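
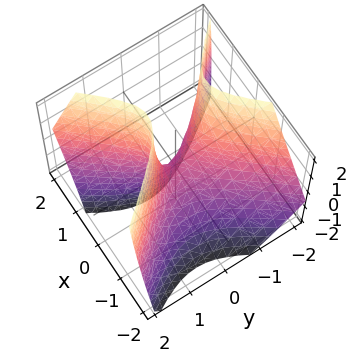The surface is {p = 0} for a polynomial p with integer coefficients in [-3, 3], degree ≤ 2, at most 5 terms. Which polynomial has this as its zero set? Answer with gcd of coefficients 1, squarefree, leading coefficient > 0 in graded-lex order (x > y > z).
3*x^2 - 2*x*z - 2*y^2 - y*z + z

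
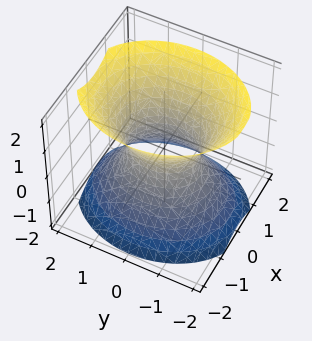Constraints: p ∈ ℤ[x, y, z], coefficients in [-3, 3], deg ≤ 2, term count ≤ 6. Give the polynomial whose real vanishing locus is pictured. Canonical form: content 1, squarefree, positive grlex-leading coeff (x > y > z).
3*x^2 + 2*y^2 - 2*z^2 - 2

1. Degree: one connected sheet with a waist; a quadric, so deg p = 2.
2. Symmetries: it's symmetric under z → −z, forcing even powers of z; mirror symmetry x ↦ −x ⇒ only even powers of x; the y ↦ −y reflection is a symmetry, so y appears only in even powers.
3. Observable constraints: the y-axis gridline crossings are at y ∈ {-1, 1}; it misses every integer gridline on the z-axis.
4. The integer polynomial consistent with all of this is the stated p.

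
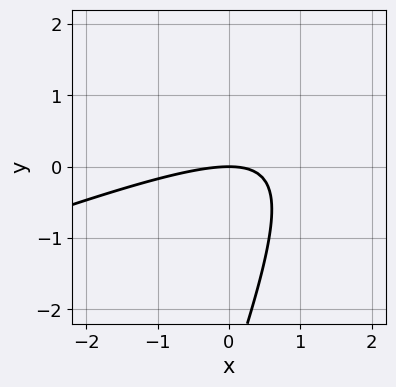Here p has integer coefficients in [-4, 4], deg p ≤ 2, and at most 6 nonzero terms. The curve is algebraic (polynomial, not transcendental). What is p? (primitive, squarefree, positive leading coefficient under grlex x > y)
1. The degree is 2 — a generic line meets the curve in up to 2 points.
2. Reading off the gridlines: it meets the y-axis at y = 0 (among the integer gridlines); it crosses the x-axis at the gridline x = 0.
3. Solving for integer coefficients yields p as stated.

x^2 - 3*x*y + y^2 + 3*y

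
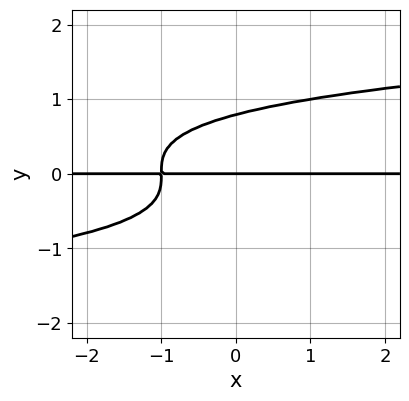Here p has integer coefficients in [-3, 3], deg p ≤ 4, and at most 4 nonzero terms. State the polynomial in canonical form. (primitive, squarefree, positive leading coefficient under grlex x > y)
(a) Degree: a generic line meets the curve in up to 4 points, so deg p = 4.
(b) Observable constraints: one y-axis crossing is at y = 0; every point of the x-axis in the box is on the curve.
(c) Solving for integer coefficients yields p as stated.

2*y^4 - x*y - y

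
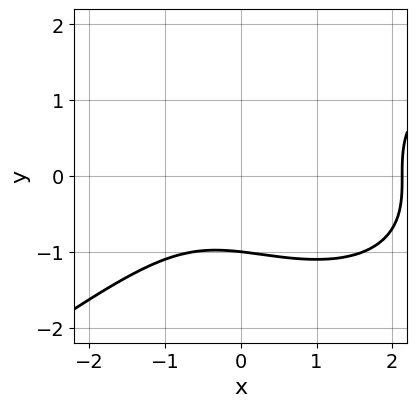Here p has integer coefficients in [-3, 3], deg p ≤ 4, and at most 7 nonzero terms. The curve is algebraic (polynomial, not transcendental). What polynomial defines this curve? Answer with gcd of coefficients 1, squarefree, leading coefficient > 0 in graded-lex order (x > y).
x^3 - 3*y^3 - x^2 - x - 3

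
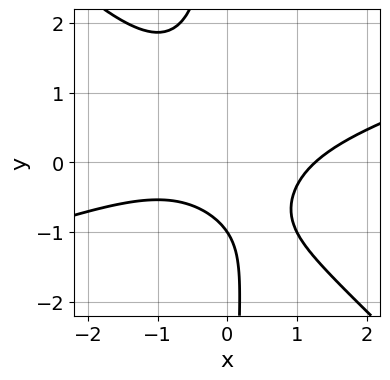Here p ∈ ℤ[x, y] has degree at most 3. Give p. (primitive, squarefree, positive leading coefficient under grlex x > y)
1. Degree: no degree-2 curve has this shape, so deg p = 3.
2. Reading off the gridlines: one y-axis crossing is at y = -1.
3. Putting this together gives p.

x^3 - 2*x^2*y - 3*x*y^2 - 2*y - 2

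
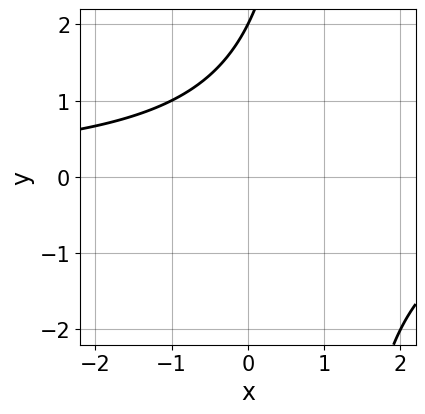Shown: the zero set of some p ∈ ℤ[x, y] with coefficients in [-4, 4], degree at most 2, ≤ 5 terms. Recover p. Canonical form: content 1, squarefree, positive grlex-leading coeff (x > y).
First, degree: a generic line meets the curve in up to 2 points, so deg p = 2.
Then, reading off the gridlines: it crosses the y-axis at the gridline y = 2; it misses every integer gridline on the x-axis.
Finally, these observations pin down the coefficients.

x*y - y + 2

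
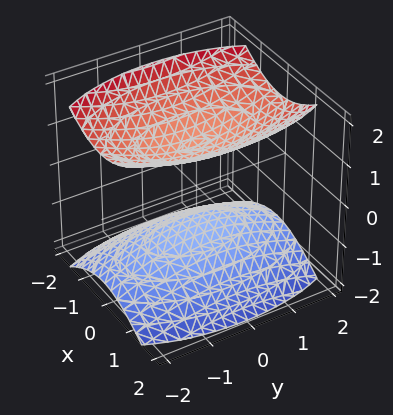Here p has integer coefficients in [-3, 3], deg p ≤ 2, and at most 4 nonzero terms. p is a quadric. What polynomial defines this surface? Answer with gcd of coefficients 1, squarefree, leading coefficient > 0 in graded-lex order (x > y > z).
1. I count 2 distinct pieces.
2. Degree: two sheets facing apart; a quadric, so deg p = 2.
3. Symmetries: it's symmetric under y → −y, forcing even powers of y; it's symmetric under z → −z, forcing even powers of z; the x ↦ −x reflection is a symmetry, so x appears only in even powers.
4. Observable constraints: no x-intercept at any integer in the box; the surface avoids every integer y-axis point in the box.
5. The integer polynomial consistent with all of this is the stated p.

3*x^2 + y^2 - 3*z^2 + 3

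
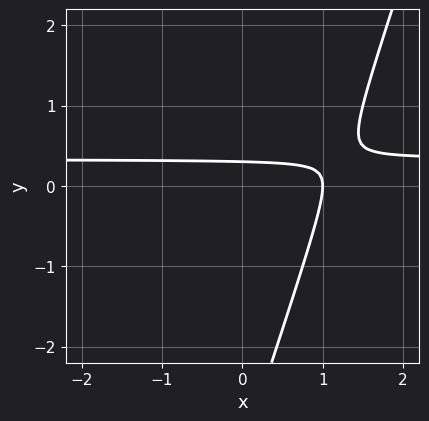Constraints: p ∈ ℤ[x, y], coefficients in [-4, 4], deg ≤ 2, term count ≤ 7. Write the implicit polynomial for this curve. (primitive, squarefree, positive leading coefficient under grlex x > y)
3*x*y - y^2 - x - 3*y + 1

First, degree: the shape is more complex than any degree-1 curve, so deg p = 2.
Then, reading off the gridlines: it meets the x-axis at x = 1 (among the integer gridlines).
Finally, together with the visible shape, these determine p as stated.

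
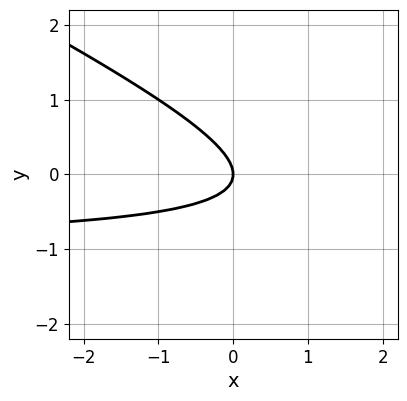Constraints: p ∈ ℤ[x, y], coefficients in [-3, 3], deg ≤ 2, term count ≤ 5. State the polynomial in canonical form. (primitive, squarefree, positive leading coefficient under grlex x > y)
First, degree: no degree-1 curve has this shape, so deg p = 2.
Then, against the integer gridlines: it crosses the x-axis at the gridline x = 0; it meets the y-axis at y = 0 (among the integer gridlines).
Finally, matching integer coefficients to the picture gives p.

x*y + 2*y^2 + x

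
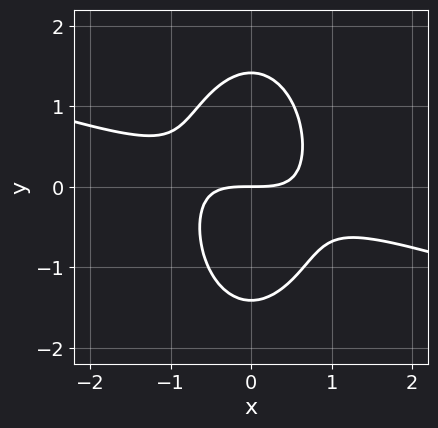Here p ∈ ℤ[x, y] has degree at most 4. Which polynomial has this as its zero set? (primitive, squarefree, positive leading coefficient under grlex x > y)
Degree: a generic line meets the curve in up to 3 points, so deg p = 3.
Observable constraints: it meets the x-axis at x = 0 (among the integer gridlines); one y-axis crossing is at y = 0.
These observations pin down the coefficients.

x^3 + 3*x^2*y + y^3 - 2*y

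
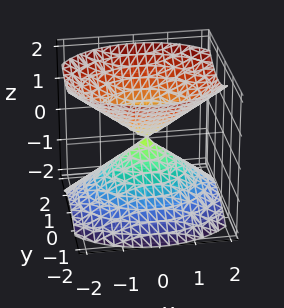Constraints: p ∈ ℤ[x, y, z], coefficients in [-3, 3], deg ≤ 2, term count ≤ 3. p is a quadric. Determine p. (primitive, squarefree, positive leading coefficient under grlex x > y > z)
2*x^2 + 3*y^2 - 3*z^2

First, there are 2 components. They look like related sheets of one shape, so recover p as a whole.
Then, degree: two nappes meeting at a single point; a quadric, so deg p = 2.
Next, symmetries: the x ↦ −x reflection is a symmetry, so x appears only in even powers; it's symmetric under y → −y, forcing even powers of y; it's symmetric under z → −z, forcing even powers of z.
Then, reading off the gridlines: one x-axis crossing is at x = 0; one y-axis crossing is at y = 0; one z-axis crossing is at z = 0.
Finally, these observations pin down the coefficients.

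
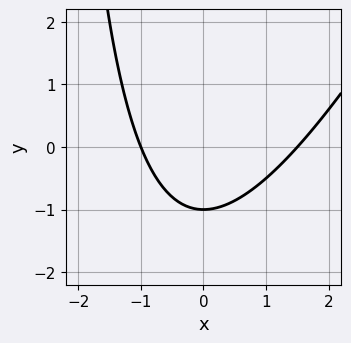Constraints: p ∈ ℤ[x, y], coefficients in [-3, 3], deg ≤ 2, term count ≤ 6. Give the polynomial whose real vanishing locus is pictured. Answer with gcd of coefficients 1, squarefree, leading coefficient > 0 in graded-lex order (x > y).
(a) deg p = 2. The shape is more complex than any degree-1 curve.
(b) From the visible intercepts: it meets the y-axis at y = -1 (among the integer gridlines); one x-axis crossing is at x = -1.
(c) The integer polynomial consistent with all of this is the stated p.

2*x^2 - x*y - x - 3*y - 3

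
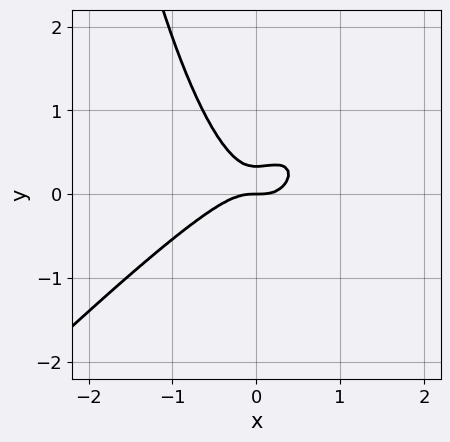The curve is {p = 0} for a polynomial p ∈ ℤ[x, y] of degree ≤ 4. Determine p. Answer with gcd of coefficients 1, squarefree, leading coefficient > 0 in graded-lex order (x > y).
(a) deg p = 3. The shape is more complex than any degree-2 curve.
(b) Against the integer gridlines: it meets the x-axis at x = 0 (among the integer gridlines); one y-axis crossing is at y = 0.
(c) The integer polynomial consistent with all of this is the stated p.

3*x^3 - 3*x^2*y + 3*y^2 - y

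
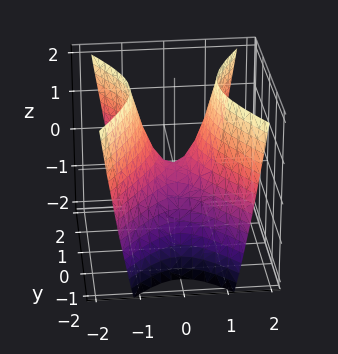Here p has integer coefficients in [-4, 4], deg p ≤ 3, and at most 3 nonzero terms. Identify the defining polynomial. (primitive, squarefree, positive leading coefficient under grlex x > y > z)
2*x^2 - y^2 - z

First, degree: a saddle surface; a quadric, so deg p = 2.
Then, symmetries: mirror symmetry x ↦ −x ⇒ only even powers of x; mirror symmetry y ↦ −y ⇒ only even powers of y.
Next, from the visible intercepts: it crosses the y-axis at the gridline y = 0; one z-axis crossing is at z = 0.
Finally, assembling these constraints gives the stated polynomial.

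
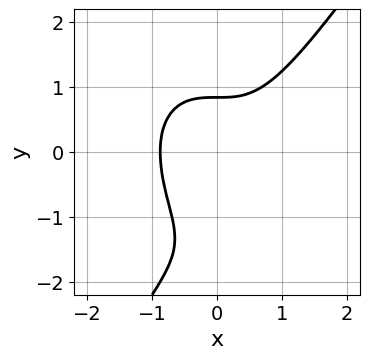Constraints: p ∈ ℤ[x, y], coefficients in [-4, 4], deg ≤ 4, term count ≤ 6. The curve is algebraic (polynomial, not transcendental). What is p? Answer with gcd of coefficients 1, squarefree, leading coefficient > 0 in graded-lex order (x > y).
3*x^3 - y^3 - 2*y^2 + 2

The degree is 3 — the shape is more complex than any degree-2 curve.
The integer polynomial consistent with all of this is the stated p.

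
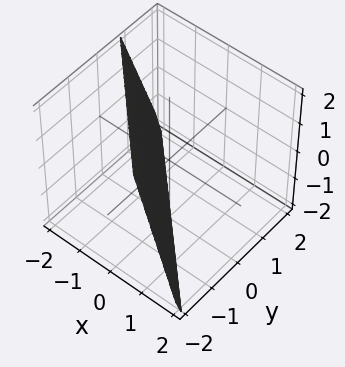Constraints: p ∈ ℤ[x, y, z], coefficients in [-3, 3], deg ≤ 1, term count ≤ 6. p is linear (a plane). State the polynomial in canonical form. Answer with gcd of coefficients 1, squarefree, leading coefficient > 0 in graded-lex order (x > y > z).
3*x + 3*y + z + 2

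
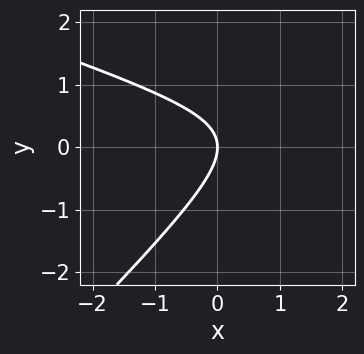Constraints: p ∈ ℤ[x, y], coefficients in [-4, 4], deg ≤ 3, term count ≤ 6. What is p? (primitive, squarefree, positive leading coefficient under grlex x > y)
1. Degree: the shape is more complex than any degree-1 curve, so deg p = 2.
2. Against the integer gridlines: it meets the x-axis at x = 0 (among the integer gridlines); one y-axis crossing is at y = 0.
3. Matching integer coefficients to the picture gives p.

x^2 + 2*x*y - 3*y^2 - 3*x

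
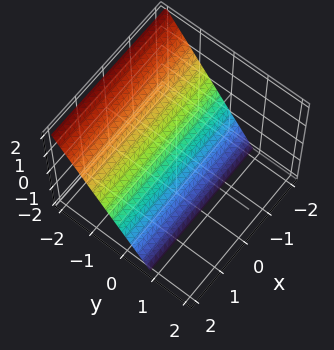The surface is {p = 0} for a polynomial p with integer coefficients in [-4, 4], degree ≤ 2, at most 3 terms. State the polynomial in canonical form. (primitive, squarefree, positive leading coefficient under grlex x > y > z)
First, the degree is 1 — the surface is flat (a plane).
Next, checking where it meets the axes: no x-intercept at any integer in the box; it meets the z-axis at z = -1 (among the integer gridlines).
Finally, the integer polynomial consistent with all of this is the stated p.

3*y + 2*z + 2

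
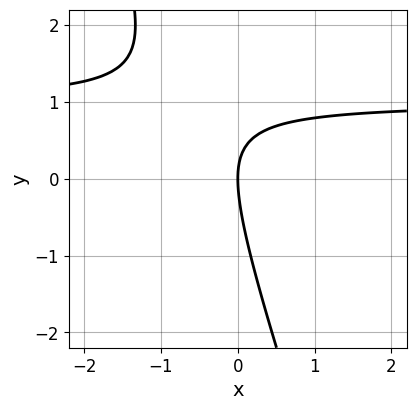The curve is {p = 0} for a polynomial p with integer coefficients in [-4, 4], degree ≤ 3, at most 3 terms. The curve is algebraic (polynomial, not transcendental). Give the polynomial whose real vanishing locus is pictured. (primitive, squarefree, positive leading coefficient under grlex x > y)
3*x*y + y^2 - 3*x

(a) Degree: no degree-1 curve has this shape, so deg p = 2.
(b) Against the integer gridlines: it meets the x-axis at x = 0 (among the integer gridlines); one y-axis crossing is at y = 0.
(c) These observations pin down the coefficients.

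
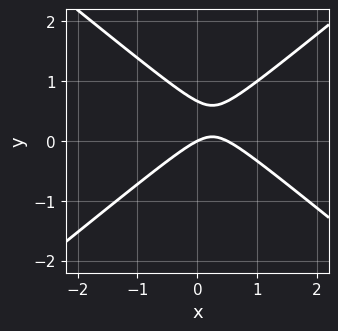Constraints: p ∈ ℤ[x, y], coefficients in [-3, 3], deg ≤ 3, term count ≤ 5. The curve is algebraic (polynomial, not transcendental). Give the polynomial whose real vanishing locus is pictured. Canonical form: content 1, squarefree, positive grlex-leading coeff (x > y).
1. The degree is 2 — no degree-1 curve has this shape.
2. Observable constraints: it meets the x-axis at x = 0 (among the integer gridlines); it meets the y-axis at y = 0 (among the integer gridlines).
3. Putting this together gives p.

2*x^2 - 3*y^2 - x + 2*y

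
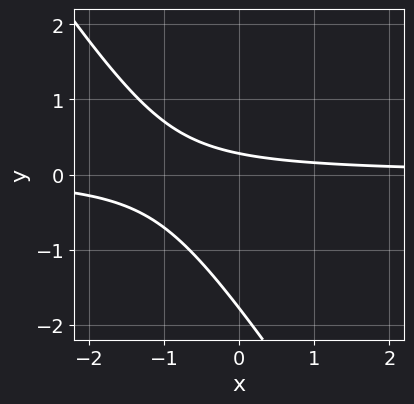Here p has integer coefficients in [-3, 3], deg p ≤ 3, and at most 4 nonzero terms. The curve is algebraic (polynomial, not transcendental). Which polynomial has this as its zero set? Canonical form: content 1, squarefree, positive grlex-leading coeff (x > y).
First, the degree is 2 — a generic line meets the curve in up to 2 points.
Then, reading off the gridlines: no x-intercept at any integer in the box.
Finally, the integer polynomial consistent with all of this is the stated p.

3*x*y + 2*y^2 + 3*y - 1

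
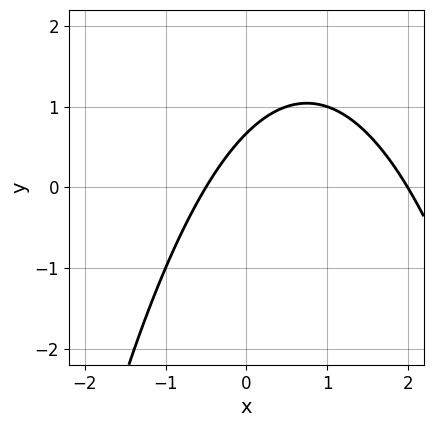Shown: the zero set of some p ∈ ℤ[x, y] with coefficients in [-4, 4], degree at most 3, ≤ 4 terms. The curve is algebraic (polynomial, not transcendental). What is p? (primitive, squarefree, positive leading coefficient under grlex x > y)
2*x^2 - 3*x + 3*y - 2

deg p = 2. A generic line meets the curve in up to 2 points.
Against the integer gridlines: it crosses the x-axis at the gridline x = 2.
Assembling these constraints gives the stated polynomial.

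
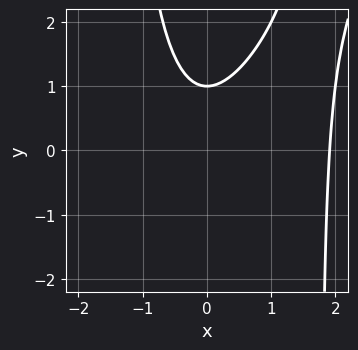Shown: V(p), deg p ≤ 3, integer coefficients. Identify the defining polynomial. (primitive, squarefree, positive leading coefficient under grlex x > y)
2*x^3 - x^2*y - 3*x^2 + 3*y - 3

(a) deg p = 3. No degree-2 curve has this shape.
(b) From the visible intercepts: one y-axis crossing is at y = 1.
(c) These observations pin down the coefficients.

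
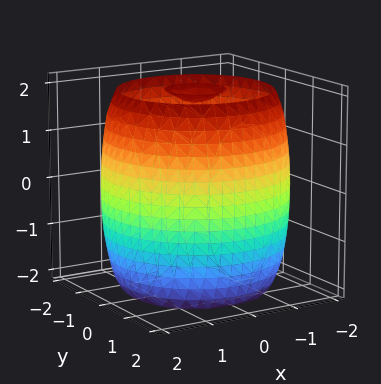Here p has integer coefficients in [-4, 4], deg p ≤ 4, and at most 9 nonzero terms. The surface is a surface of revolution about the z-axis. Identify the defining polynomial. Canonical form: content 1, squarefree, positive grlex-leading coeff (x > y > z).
1. There are 3 components.
2. deg p = 4.
3. Symmetry: the z-axis is an axis of rotation, so x and y enter only as x² + y².
4. From the visible intercepts: a circular section at z = -1 has radius between 1 and 2.
5. Solving for integer coefficients yields p as stated.

x^4 + 2*x^2*y^2 + y^4 - 3*x^2 - 3*y^2 + z^2 - 3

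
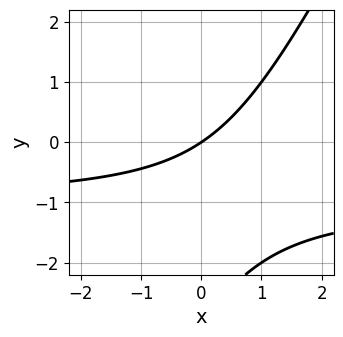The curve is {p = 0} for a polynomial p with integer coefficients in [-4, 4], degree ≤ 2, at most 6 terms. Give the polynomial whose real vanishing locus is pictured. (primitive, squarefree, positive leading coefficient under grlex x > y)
1. The degree is 2 — the shape is more complex than any degree-1 curve.
2. Against the integer gridlines: it crosses the y-axis at the gridline y = 0; it crosses the x-axis at the gridline x = 0.
3. Matching integer coefficients to the picture gives p.

2*x*y - y^2 + 2*x - 3*y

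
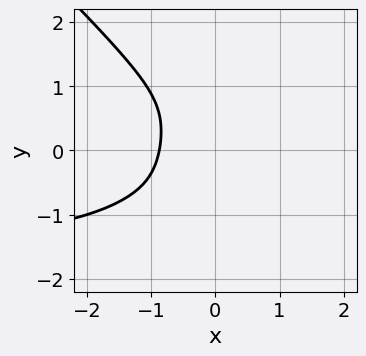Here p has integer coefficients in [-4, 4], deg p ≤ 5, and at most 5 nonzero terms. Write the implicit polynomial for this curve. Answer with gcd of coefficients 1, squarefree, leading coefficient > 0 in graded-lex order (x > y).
2*x^3*y + 2*y^4 + 3*x^3 - 2*x*y^2 + 2

1. Degree: a generic line meets the curve in up to 4 points, so deg p = 4.
2. From the visible intercepts: it misses every integer gridline on the y-axis.
3. Matching integer coefficients to the picture gives p.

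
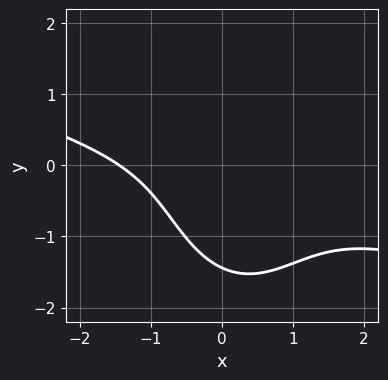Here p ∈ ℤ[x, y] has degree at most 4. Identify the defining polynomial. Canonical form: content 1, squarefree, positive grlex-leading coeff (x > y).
1. deg p = 3. The shape is more complex than any degree-2 curve.
2. Putting this together gives p.

x^3 + 3*x^2*y + y^3 - 2*x*y + 3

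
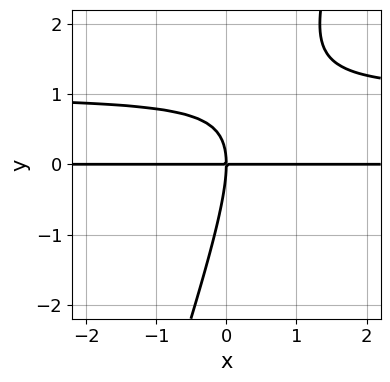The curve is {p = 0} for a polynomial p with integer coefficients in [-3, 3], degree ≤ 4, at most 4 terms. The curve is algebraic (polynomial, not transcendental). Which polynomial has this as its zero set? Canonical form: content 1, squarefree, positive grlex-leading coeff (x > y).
3*x*y^2 - y^3 - 3*x*y

(a) deg p = 3. The shape is more complex than any degree-2 curve.
(b) Observable constraints: one y-axis crossing is at y = 0; every point of the x-axis in the box is on the curve.
(c) Solving for integer coefficients yields p as stated.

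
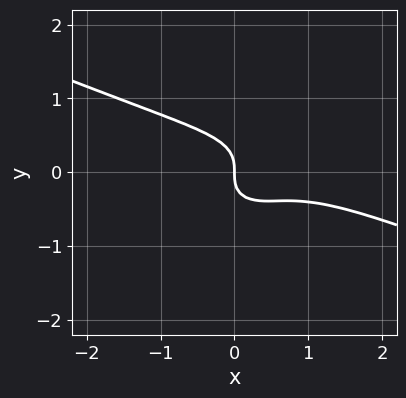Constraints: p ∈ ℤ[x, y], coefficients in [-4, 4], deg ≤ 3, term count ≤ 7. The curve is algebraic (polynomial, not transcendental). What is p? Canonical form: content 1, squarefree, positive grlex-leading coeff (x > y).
deg p = 3. The shape is more complex than any degree-2 curve.
From the axis intercepts and sections: it crosses the y-axis at the gridline y = 0; one x-axis crossing is at x = 0.
The integer polynomial consistent with all of this is the stated p.

x^3 + 2*x^2*y + 3*y^3 - x^2 + x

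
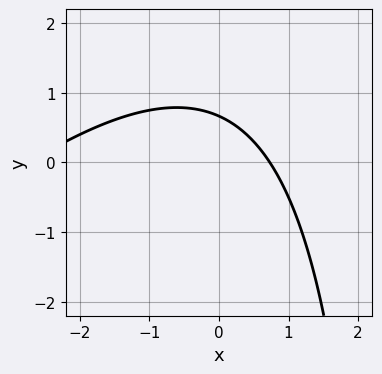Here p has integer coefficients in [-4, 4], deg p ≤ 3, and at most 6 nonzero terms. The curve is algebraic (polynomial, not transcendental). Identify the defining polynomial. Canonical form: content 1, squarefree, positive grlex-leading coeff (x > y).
The degree is 2 — no degree-1 curve has this shape.
The integer polynomial consistent with all of this is the stated p.

x^2 - x*y + 2*x + 3*y - 2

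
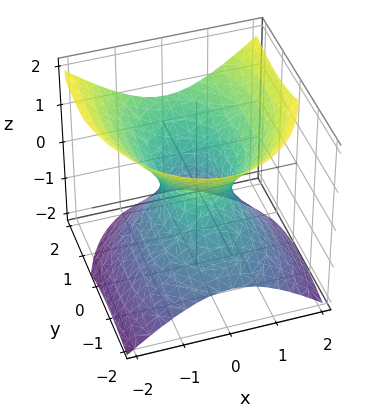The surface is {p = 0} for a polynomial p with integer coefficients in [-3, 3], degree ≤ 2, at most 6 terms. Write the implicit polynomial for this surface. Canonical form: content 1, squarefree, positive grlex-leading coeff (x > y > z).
1. deg p = 2. No degree-1 surface has this shape.
2. Reading off the gridlines: no z-intercept at any integer in the box; among the integer gridlines, it crosses the y-axis at y ∈ {-1, 1}.
3. Assembling these constraints gives the stated polynomial.

2*x^2 + y^2 - y*z - 2*z^2 - 1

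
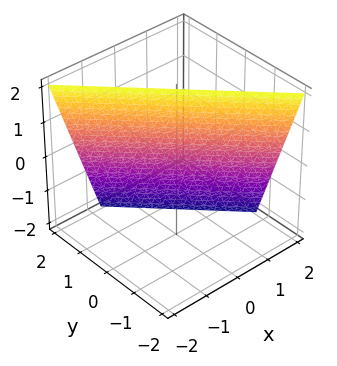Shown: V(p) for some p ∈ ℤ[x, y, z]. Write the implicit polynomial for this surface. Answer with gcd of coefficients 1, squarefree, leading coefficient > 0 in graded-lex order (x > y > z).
3*x + 3*y + z - 2

1. Degree: every cross-section is a straight line — this is a plane, so deg p = 1.
2. Checking where it meets the axes: it crosses the z-axis at the gridline z = 2.
3. Fitting integer coefficients to these (and the overall shape) gives p.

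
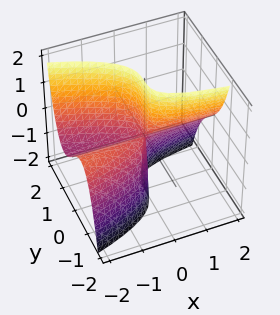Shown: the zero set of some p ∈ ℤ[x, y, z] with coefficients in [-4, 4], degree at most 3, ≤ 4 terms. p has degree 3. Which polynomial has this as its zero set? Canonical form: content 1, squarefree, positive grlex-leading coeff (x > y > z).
3*y^3 + 2*x*y + 2*x*z

(a) Degree: a generic line meets the surface in up to 3 points, so deg p = 3.
(b) From the axis intercepts and sections: every point of the x-axis in the box is on the surface; the visible z-axis segment lies entirely on the surface; it crosses the y-axis at the gridline y = 0.
(c) Assembling these constraints gives the stated polynomial.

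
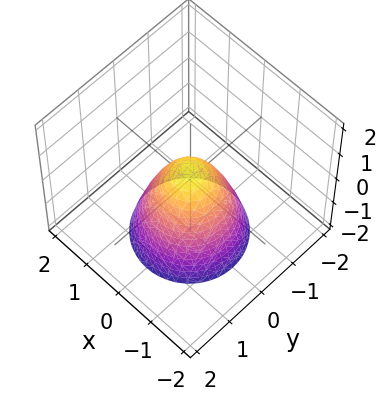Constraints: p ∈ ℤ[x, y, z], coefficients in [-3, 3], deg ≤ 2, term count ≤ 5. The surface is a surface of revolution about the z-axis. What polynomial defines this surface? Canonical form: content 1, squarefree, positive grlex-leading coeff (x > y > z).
First, deg p = 2.
Then, symmetries: rotational symmetry about the z-axis ⇒ p depends on x, y only through x² + y².
Then, checking where it meets the axes: a circular section at z = -1 has radius exactly 1.
Finally, assembling these constraints gives the stated polynomial.

3*x^2 + 3*y^2 + 2*z - 1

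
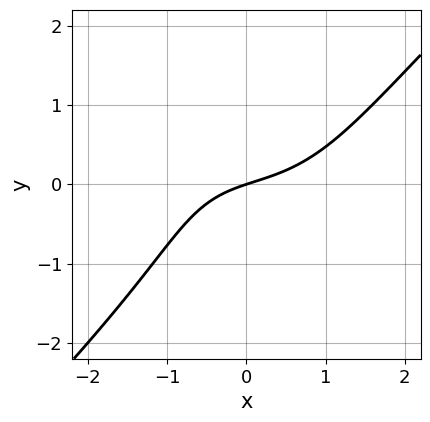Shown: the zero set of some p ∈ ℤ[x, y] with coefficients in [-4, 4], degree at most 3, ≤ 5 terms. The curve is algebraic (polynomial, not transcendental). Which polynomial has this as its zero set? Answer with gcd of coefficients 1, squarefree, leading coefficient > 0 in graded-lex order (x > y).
First, degree: the shape is more complex than any degree-2 curve, so deg p = 3.
Next, reading off the gridlines: one y-axis crossing is at y = 0; it meets the x-axis at x = 0 (among the integer gridlines).
Finally, matching integer coefficients to the picture gives p.

x^3 - y^3 - x*y + x - 3*y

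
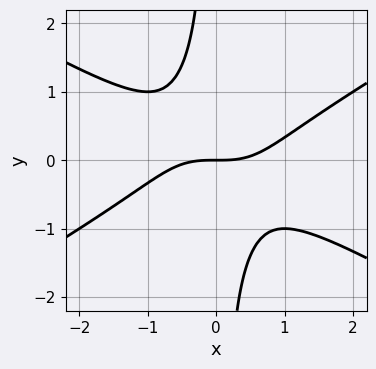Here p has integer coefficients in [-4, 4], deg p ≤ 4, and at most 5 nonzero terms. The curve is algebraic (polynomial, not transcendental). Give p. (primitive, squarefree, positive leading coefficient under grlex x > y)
1. deg p = 3. A generic line meets the curve in up to 3 points.
2. From the axis intercepts and sections: it meets the x-axis at x = 0 (among the integer gridlines); one y-axis crossing is at y = 0.
3. Together with the visible shape, these determine p as stated.

x^3 - 3*x*y^2 - 2*y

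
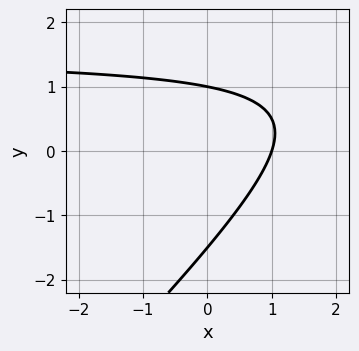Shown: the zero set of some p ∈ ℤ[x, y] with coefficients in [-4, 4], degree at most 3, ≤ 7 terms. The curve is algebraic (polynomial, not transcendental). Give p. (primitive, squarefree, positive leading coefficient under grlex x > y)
2*x*y - 2*y^2 - 3*x - y + 3

1. The degree is 2 — the shape is more complex than any degree-1 curve.
2. Observable constraints: it crosses the y-axis at the gridline y = 1; it crosses the x-axis at the gridline x = 1.
3. Assembling these constraints gives the stated polynomial.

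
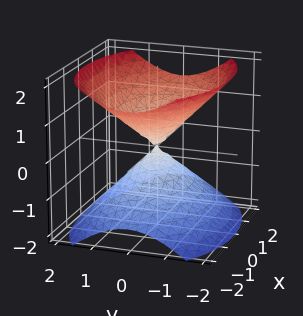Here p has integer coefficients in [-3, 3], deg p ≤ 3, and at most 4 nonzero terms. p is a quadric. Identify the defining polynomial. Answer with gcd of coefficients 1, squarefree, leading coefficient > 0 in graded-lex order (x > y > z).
First, the picture has 2 separate pieces. Treating them together as one polynomial.
Then, deg p = 2. A double cone through the origin; a quadric.
Next, symmetries: the x ↦ −x reflection is a symmetry, so x appears only in even powers; the z ↦ −z reflection is a symmetry, so z appears only in even powers; it's symmetric under y → −y, forcing even powers of y.
Next, observable constraints: one z-axis crossing is at z = 0; it crosses the x-axis at the gridline x = 0.
Finally, the integer polynomial consistent with all of this is the stated p.

x^2 + 2*y^2 - 2*z^2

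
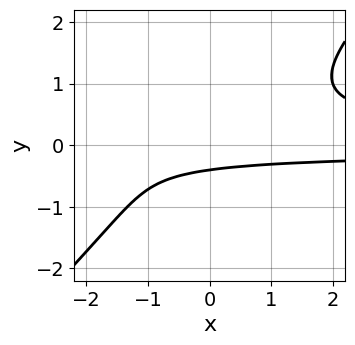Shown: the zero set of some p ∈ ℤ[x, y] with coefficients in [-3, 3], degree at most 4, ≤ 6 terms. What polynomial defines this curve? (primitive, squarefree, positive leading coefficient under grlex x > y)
3*x*y^2 - 3*y^3 - 2*y - 1

First, degree: a generic line meets the curve in up to 3 points, so deg p = 3.
Then, against the integer gridlines: it misses every integer gridline on the x-axis.
Finally, assembling these constraints gives the stated polynomial.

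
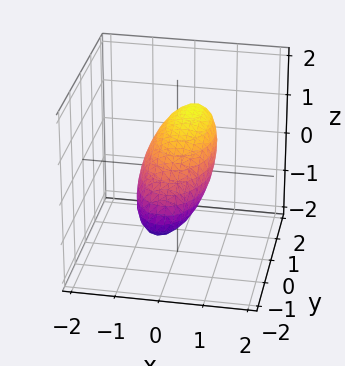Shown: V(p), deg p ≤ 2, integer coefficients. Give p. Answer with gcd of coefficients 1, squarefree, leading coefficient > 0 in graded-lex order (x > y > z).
1. Degree: a generic line meets the surface in up to 2 points, so deg p = 2.
2. The integer polynomial consistent with all of this is the stated p.

3*x^2 - x*z + y^2 - 2*y*z + 3*z^2 - 2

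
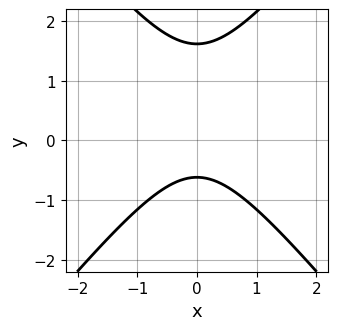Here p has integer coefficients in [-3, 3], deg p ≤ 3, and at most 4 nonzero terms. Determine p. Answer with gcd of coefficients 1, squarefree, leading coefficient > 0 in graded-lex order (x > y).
(a) Degree: the shape is more complex than any degree-1 curve, so deg p = 2.
(b) Symmetries: mirror symmetry x ↦ −x ⇒ only even powers of x.
(c) Checking where it meets the axes: no x-intercept at any integer in the box.
(d) Fitting integer coefficients to these (and the overall shape) gives p.

3*x^2 - 2*y^2 + 2*y + 2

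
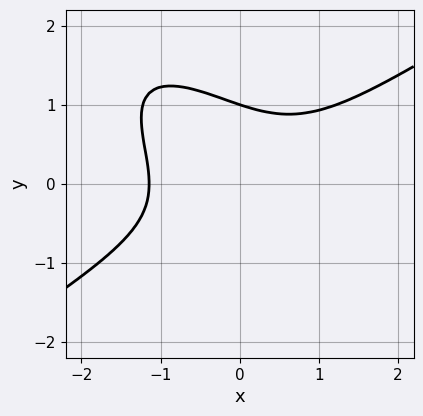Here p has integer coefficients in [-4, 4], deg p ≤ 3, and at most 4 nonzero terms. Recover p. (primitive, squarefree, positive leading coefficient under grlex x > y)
2*x^3 - 3*x*y^2 - 3*y^3 + 3

Degree: the shape is more complex than any degree-2 curve, so deg p = 3.
From the visible intercepts: one y-axis crossing is at y = 1.
The integer polynomial consistent with all of this is the stated p.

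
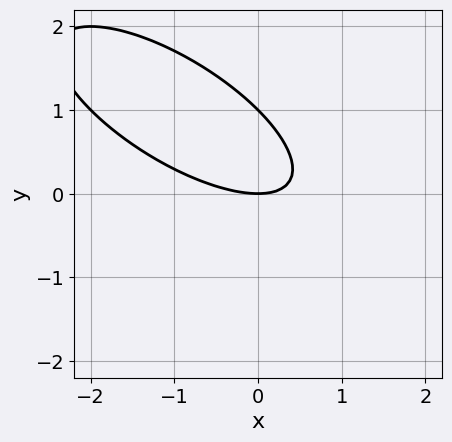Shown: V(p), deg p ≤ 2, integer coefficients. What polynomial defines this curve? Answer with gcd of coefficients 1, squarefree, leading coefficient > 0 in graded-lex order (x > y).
1. The degree is 2 — no degree-1 curve has this shape.
2. Reading off the gridlines: it meets the x-axis at x = 0 (among the integer gridlines); among the integer gridlines, it crosses the y-axis at y ∈ {0, 1}.
3. These observations pin down the coefficients.

x^2 + 2*x*y + 2*y^2 - 2*y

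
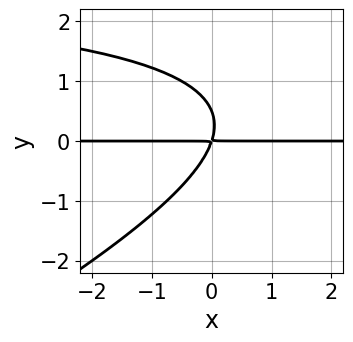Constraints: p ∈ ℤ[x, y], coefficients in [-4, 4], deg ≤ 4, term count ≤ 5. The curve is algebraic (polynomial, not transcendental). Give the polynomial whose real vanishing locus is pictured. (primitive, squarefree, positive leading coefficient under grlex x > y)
x*y^2 - 2*y^3 - 3*x*y + y^2

The degree is 3 — a generic line meets the curve in up to 3 points.
Observable constraints: the visible x-axis segment lies entirely on the curve.
These observations pin down the coefficients.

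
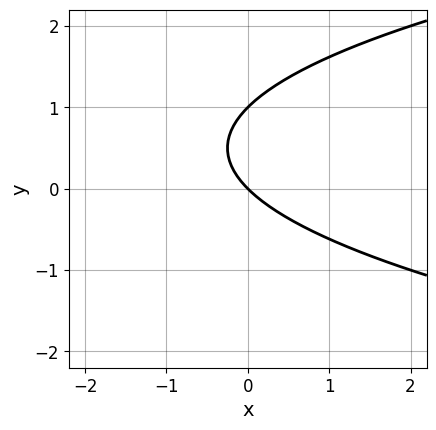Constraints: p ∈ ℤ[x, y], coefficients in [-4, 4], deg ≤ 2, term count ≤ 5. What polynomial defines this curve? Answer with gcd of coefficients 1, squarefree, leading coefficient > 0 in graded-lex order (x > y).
y^2 - x - y

Degree: no degree-1 curve has this shape, so deg p = 2.
Checking where it meets the axes: the y-axis gridline crossings are at y ∈ {0, 1}; it meets the x-axis at x = 0 (among the integer gridlines).
Matching integer coefficients to the picture gives p.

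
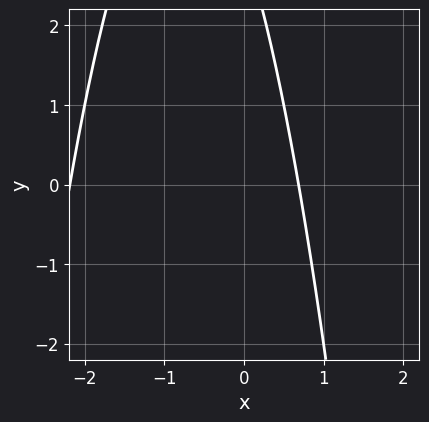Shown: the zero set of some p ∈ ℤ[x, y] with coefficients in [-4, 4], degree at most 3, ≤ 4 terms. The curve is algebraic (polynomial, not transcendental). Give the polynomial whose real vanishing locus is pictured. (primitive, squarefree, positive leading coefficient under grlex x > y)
(a) The degree is 2 — the shape is more complex than any degree-1 curve.
(b) Against the integer gridlines: the curve avoids every integer y-axis point in the box.
(c) Together with the visible shape, these determine p as stated.

2*x^2 + 3*x + y - 3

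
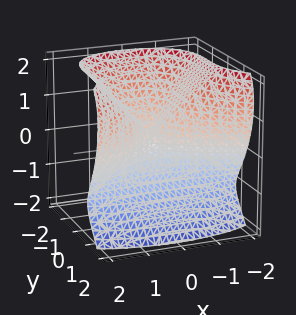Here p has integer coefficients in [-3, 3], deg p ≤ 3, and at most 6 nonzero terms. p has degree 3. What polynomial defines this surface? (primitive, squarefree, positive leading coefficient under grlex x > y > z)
2*x^2*z - 3*y^3 - 2*z^3 + 2*x^2 - 2*y^2

First, degree: the shape is more complex than any degree-2 surface, so deg p = 3.
Next, reading off the gridlines: it meets the z-axis at z = 0 (among the integer gridlines); one y-axis crossing is at y = 0; it meets the x-axis at x = 0 (among the integer gridlines).
Finally, matching integer coefficients to the picture gives p.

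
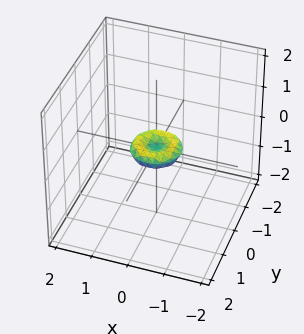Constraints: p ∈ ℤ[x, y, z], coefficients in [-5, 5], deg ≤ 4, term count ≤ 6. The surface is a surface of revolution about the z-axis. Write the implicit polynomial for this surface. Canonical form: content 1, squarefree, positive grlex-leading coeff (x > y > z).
2*x^4 + 4*x^2*y^2 + 2*y^4 - x^2 - y^2 + 3*z^2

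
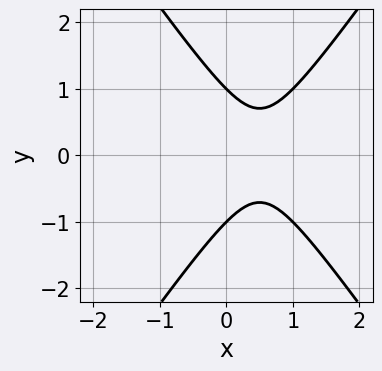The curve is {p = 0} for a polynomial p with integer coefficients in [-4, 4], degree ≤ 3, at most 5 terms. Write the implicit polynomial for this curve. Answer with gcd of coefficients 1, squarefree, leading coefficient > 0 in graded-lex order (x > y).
2*x^2 - y^2 - 2*x + 1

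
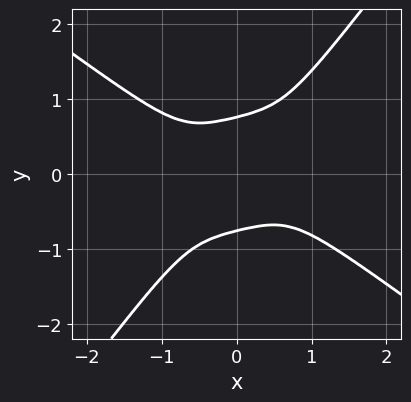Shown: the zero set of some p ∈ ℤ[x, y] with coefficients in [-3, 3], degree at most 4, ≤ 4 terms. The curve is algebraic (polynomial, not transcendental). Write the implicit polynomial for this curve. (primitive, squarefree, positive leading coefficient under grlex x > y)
2*x^4 + 3*x*y^3 - 3*y^4 + 1

(a) Degree: no degree-3 curve has this shape, so deg p = 4.
(b) Observable constraints: it misses every integer gridline on the x-axis.
(c) These observations pin down the coefficients.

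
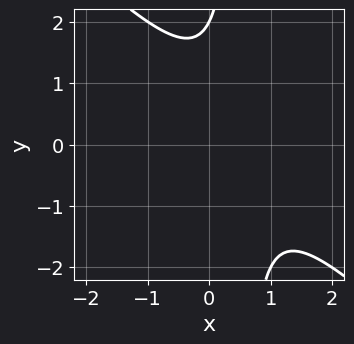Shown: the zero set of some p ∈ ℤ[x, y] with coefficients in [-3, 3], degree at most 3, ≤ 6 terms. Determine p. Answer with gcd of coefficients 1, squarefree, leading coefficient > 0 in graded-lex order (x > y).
2*x^2 + 2*x*y - 2*x - y + 2

1. Degree: no degree-1 curve has this shape, so deg p = 2.
2. From the visible intercepts: it crosses the y-axis at the gridline y = 2; it misses every integer gridline on the x-axis.
3. Fitting integer coefficients to these (and the overall shape) gives p.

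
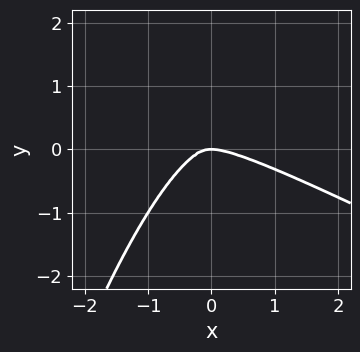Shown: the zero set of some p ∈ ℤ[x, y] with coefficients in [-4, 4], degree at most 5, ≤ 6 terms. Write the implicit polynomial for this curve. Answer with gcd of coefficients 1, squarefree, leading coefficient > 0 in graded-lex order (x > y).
x^4 + 2*x^3*y + x^2*y + 2*y^3

The degree is 4 — the shape is more complex than any degree-3 curve.
Observable constraints: it crosses the x-axis at the gridline x = 0; one y-axis crossing is at y = 0.
These observations pin down the coefficients.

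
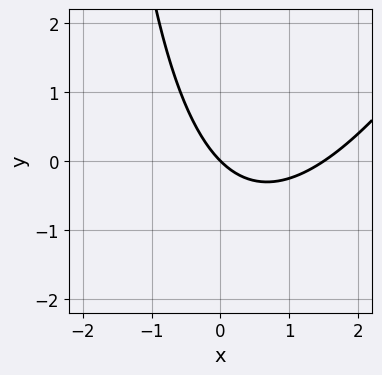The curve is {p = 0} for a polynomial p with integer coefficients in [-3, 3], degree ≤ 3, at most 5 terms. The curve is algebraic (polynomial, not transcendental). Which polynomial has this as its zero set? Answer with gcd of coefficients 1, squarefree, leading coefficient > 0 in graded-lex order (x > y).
1. Degree: no degree-1 curve has this shape, so deg p = 2.
2. From the axis intercepts and sections: it meets the y-axis at y = 0 (among the integer gridlines); it meets the x-axis at x = 0 (among the integer gridlines).
3. The integer polynomial consistent with all of this is the stated p.

2*x^2 - x*y - 3*x - 3*y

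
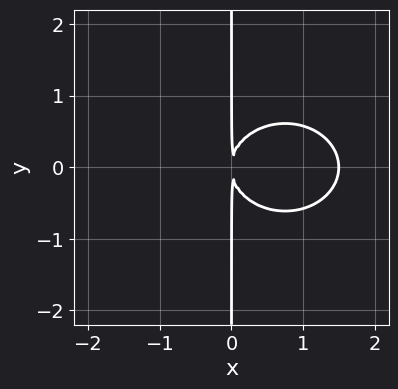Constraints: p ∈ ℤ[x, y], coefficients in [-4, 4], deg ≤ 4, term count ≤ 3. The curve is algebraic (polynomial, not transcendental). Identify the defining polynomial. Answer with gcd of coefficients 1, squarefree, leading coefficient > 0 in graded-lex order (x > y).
2*x^3 + 3*x*y^2 - 3*x^2

(a) The degree is 3 — the shape is more complex than any degree-2 curve.
(b) Symmetries: mirror symmetry y ↦ −y ⇒ only even powers of y.
(c) Checking where it meets the axes: every point of the y-axis in the box is on the curve.
(d) Fitting integer coefficients to these (and the overall shape) gives p.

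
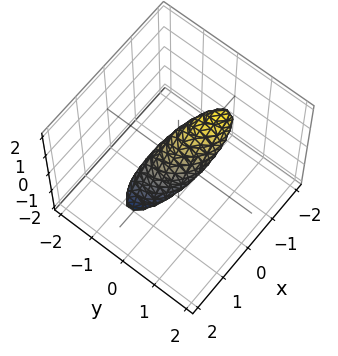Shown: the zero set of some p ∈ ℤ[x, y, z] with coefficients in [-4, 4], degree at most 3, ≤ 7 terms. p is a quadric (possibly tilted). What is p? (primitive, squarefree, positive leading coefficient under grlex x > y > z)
2*x^2 + 2*x*y + 3*x*z + 3*y^2 + 2*z^2 - 1

The degree is 2 — a generic line meets the surface in up to 2 points.
Putting this together gives p.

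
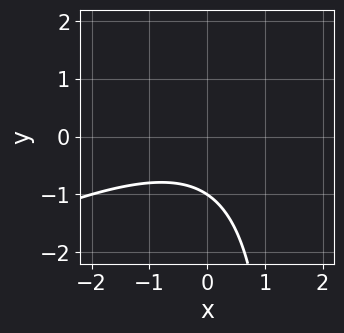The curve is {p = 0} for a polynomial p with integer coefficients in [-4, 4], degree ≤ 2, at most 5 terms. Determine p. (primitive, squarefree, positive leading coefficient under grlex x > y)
x^2 - 2*x*y + 3*y + 3

(a) deg p = 2. The shape is more complex than any degree-1 curve.
(b) Reading off the gridlines: one y-axis crossing is at y = -1; no x-intercept at any integer in the box.
(c) Solving for integer coefficients yields p as stated.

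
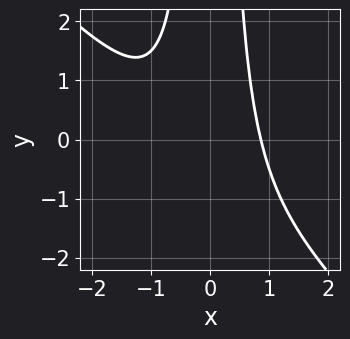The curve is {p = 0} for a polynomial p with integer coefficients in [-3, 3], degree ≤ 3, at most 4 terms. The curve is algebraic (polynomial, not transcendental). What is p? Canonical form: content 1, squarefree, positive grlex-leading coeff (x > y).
(a) Degree: a generic line meets the curve in up to 3 points, so deg p = 3.
(b) From the axis intercepts and sections: the curve avoids every integer y-axis point in the box.
(c) Assembling these constraints gives the stated polynomial.

2*x^3 + 2*x^2*y + x^2 - 2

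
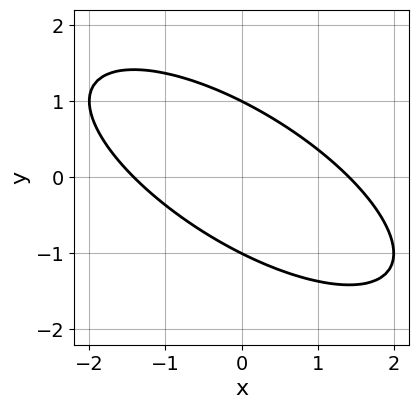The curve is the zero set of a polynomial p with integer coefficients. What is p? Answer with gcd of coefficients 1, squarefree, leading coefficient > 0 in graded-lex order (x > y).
x^2 + 2*x*y + 2*y^2 - 2

First, degree: the shape is more complex than any degree-1 curve, so deg p = 2.
Then, against the integer gridlines: the y-axis gridline crossings are at y ∈ {-1, 1}.
Finally, matching integer coefficients to the picture gives p.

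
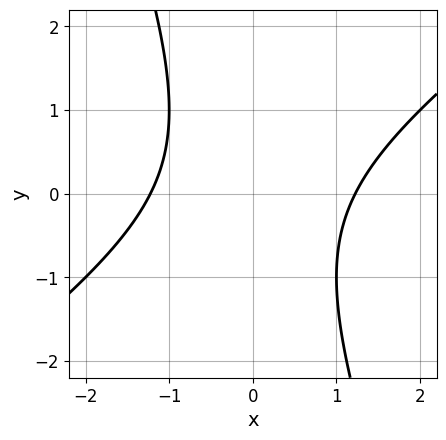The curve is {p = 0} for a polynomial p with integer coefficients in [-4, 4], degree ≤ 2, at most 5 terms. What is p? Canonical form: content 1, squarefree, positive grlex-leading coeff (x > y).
First, the degree is 2 — a generic line meets the curve in up to 2 points.
Then, from the visible intercepts: the curve avoids every integer y-axis point in the box.
Finally, solving for integer coefficients yields p as stated.

2*x^2 - 2*x*y - y^2 - 3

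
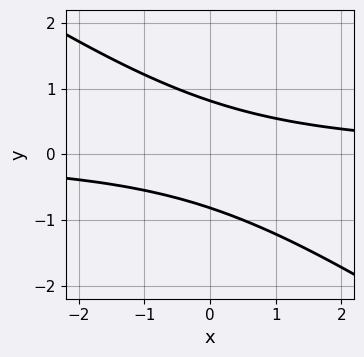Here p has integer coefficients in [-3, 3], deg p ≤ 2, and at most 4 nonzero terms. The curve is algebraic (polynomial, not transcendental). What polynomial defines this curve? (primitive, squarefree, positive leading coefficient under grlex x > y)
2*x*y + 3*y^2 - 2

(a) The degree is 2 — the shape is more complex than any degree-1 curve.
(b) Reading off the gridlines: no x-intercept at any integer in the box.
(c) Solving for integer coefficients yields p as stated.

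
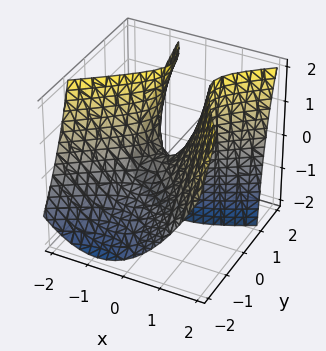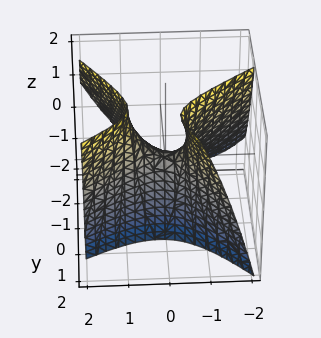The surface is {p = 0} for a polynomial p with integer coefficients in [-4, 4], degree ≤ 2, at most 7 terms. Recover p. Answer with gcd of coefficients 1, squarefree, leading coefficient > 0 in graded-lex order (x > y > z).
1. Degree: no degree-1 surface has this shape, so deg p = 2.
2. Checking where it meets the axes: it crosses the y-axis at the gridline y = 0; it meets the z-axis at z = 0 (among the integer gridlines); it meets the x-axis at x = 0 (among the integer gridlines).
3. The integer polynomial consistent with all of this is the stated p.

3*x^2 - 2*x*y - 3*y^2 + 3*y*z - 2*z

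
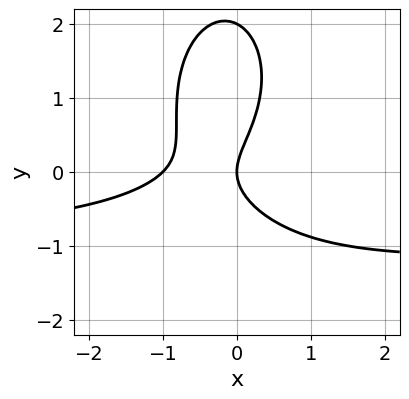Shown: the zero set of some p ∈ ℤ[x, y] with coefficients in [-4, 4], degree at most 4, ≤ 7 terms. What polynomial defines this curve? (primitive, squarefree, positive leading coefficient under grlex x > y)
2*x^2*y + y^3 + 2*x^2 - 2*y^2 + 2*x

First, the degree is 3 — no degree-2 curve has this shape.
Next, observable constraints: the x-axis gridline crossings are at x ∈ {-1, 0}; among the integer gridlines, it crosses the y-axis at y ∈ {0, 2}.
Finally, together with the visible shape, these determine p as stated.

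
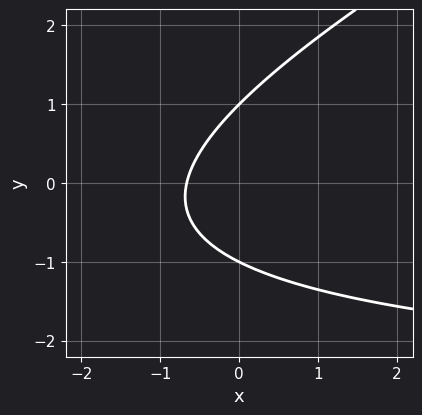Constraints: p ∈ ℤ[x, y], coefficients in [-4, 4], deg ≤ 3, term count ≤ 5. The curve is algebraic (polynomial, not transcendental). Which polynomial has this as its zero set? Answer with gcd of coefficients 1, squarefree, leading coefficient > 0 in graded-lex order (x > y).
x*y - 2*y^2 + 3*x + 2

1. deg p = 2.
2. Against the integer gridlines: among the integer gridlines, it crosses the y-axis at y ∈ {-1, 1}.
3. Matching integer coefficients to the picture gives p.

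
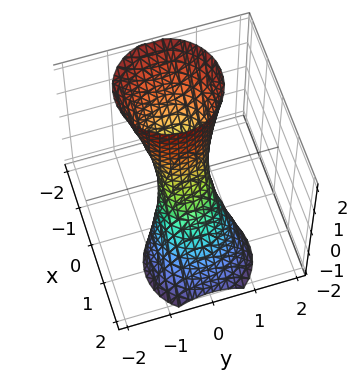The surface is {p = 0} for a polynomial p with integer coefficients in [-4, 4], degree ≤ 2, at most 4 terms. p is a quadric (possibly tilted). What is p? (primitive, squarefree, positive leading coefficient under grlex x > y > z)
3*x^2 + 3*x*z + 3*y^2 - 1

The degree is 2 — a generic line meets the surface in up to 2 points.
From the visible intercepts: the surface avoids every integer z-axis point in the box.
Assembling these constraints gives the stated polynomial.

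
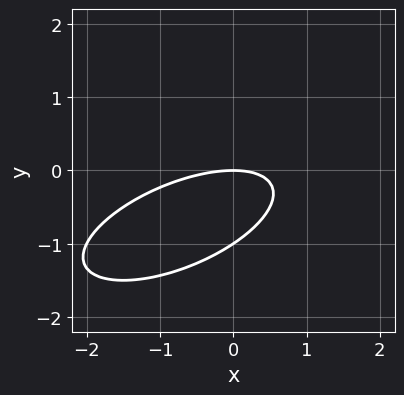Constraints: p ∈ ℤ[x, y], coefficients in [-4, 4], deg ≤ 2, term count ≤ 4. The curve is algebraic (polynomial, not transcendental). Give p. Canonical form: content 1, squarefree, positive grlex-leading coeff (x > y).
x^2 - 2*x*y + 3*y^2 + 3*y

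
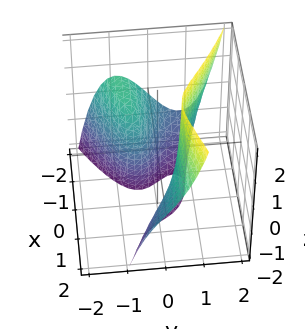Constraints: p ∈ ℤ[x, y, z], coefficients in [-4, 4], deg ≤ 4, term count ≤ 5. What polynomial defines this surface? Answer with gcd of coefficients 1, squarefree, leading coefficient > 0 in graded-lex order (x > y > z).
x^2*z - 3*y^3 - 3*x*y + 1

The degree is 3 — a generic line meets the surface in up to 3 points.
From the visible intercepts: it misses every integer gridline on the z-axis; the surface avoids every integer x-axis point in the box.
Assembling these constraints gives the stated polynomial.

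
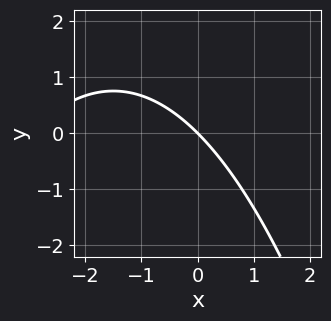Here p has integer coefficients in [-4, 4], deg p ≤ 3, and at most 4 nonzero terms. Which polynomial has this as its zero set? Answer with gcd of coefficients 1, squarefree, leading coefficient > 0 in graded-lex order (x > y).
First, the degree is 2 — the shape is more complex than any degree-1 curve.
Next, from the visible intercepts: it meets the x-axis at x = 0 (among the integer gridlines); it meets the y-axis at y = 0 (among the integer gridlines).
Finally, assembling these constraints gives the stated polynomial.

x^2 + 3*x + 3*y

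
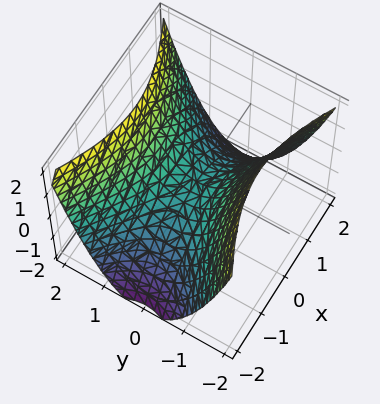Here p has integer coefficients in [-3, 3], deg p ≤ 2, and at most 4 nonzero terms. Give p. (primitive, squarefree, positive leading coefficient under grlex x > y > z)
deg p = 2.
Symmetries: mirror symmetry y ↦ −y ⇒ only even powers of y; the x ↦ −x reflection is a symmetry, so x appears only in even powers.
Reading off the gridlines: it meets the y-axis at y = 0 (among the integer gridlines); one z-axis crossing is at z = 0; one x-axis crossing is at x = 0.
Putting this together gives p.

x^2 - 2*y^2 + 2*z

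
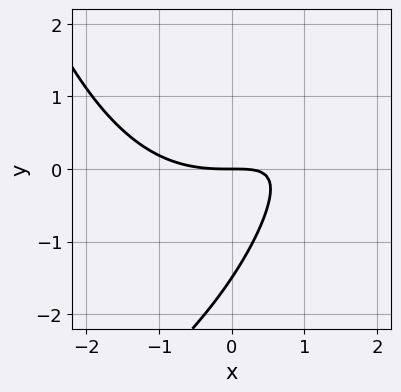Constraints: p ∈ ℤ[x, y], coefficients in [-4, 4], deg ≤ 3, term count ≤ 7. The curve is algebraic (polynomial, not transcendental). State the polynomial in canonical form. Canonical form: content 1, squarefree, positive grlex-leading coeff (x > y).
The degree is 3 — the shape is more complex than any degree-2 curve.
Reading off the gridlines: it meets the y-axis at y = 0 (among the integer gridlines); it crosses the x-axis at the gridline x = 0.
Solving for integer coefficients yields p as stated.

x^3 - x^2*y - 3*x*y + 2*y^2 + 3*y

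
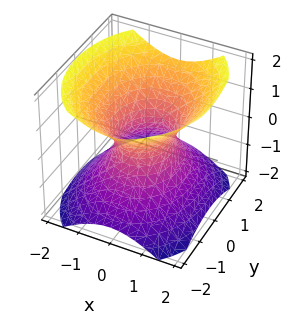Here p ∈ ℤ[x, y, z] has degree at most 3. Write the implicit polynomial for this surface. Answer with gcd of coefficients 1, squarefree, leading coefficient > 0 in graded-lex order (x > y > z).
3*x^2 + 2*y^2 - 3*z^2 - 2

(a) Degree: an hourglass — one-sheet hyperboloid; a quadric, so deg p = 2.
(b) Symmetries: the y ↦ −y reflection is a symmetry, so y appears only in even powers; it's symmetric under z → −z, forcing even powers of z; it's symmetric under x → −x, forcing even powers of x.
(c) Against the integer gridlines: no z-intercept at any integer in the box; among the integer gridlines, it crosses the y-axis at y ∈ {-1, 1}.
(d) These observations pin down the coefficients.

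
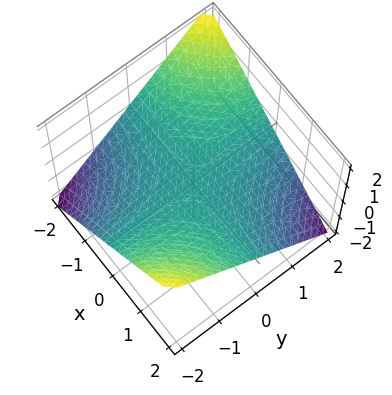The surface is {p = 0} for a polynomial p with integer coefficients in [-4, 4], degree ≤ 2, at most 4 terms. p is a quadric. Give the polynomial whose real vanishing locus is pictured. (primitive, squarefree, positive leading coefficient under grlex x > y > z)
(a) deg p = 2. A saddle surface; a quadric.
(b) Against the integer gridlines: every point of the y-axis in the box is on the surface; one z-axis crossing is at z = 0; every point of the x-axis in the box is on the surface.
(c) Together with the visible shape, these determine p as stated.

x*y + 2*z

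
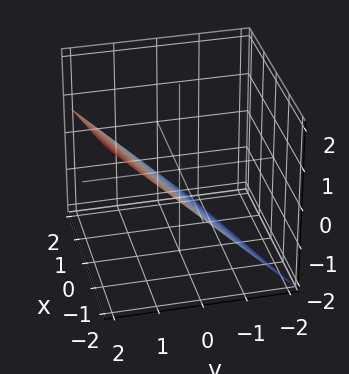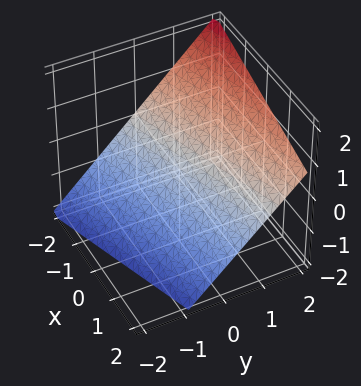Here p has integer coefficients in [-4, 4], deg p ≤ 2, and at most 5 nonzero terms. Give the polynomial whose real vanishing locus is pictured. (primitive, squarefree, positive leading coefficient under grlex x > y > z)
Degree: every cross-section is a straight line — this is a plane, so deg p = 1.
Against the integer gridlines: it crosses the x-axis at the gridline x = -2.
Solving for integer coefficients yields p as stated.

x - 3*y + 3*z + 2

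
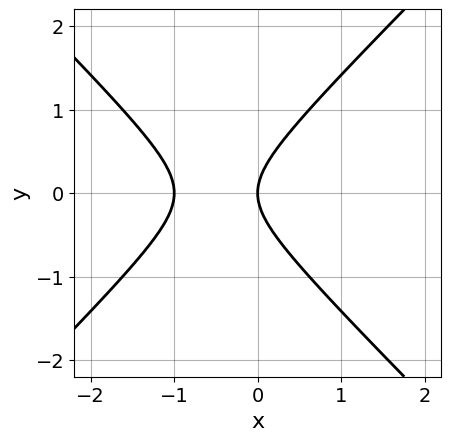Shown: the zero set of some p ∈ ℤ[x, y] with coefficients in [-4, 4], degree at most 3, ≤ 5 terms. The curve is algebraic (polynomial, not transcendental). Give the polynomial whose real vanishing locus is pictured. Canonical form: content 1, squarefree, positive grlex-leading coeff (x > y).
First, degree: no degree-1 curve has this shape, so deg p = 2.
Next, symmetries: the y ↦ −y reflection is a symmetry, so y appears only in even powers.
Then, observable constraints: it meets the y-axis at y = 0 (among the integer gridlines); the x-axis gridline crossings are at x ∈ {-1, 0}.
Finally, assembling these constraints gives the stated polynomial.

x^2 - y^2 + x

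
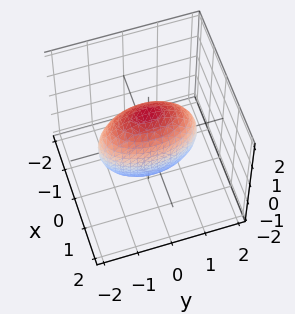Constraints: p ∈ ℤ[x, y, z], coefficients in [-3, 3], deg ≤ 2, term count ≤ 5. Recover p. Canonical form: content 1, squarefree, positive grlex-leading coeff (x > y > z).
3*x^2 + y^2 + z^2 - 2

(a) deg p = 2. Bounded and convex; a quadric.
(b) Symmetries: mirror symmetry y ↦ −y ⇒ only even powers of y; the z ↦ −z reflection is a symmetry, so z appears only in even powers; it's symmetric under x → −x, forcing even powers of x.
(c) Together with the visible shape, these determine p as stated.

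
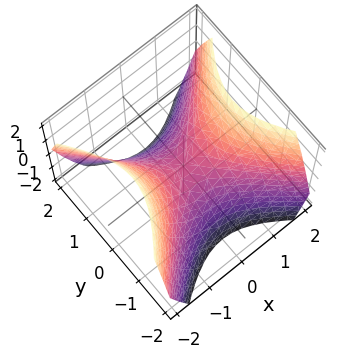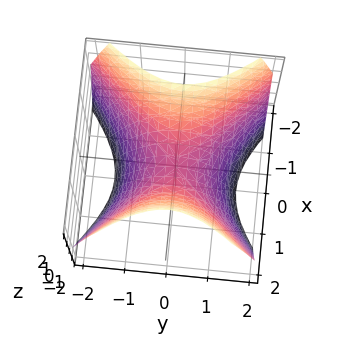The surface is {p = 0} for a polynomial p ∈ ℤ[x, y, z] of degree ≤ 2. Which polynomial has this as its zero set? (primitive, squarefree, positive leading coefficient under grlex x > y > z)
x^2 - y^2 - z

First, the degree is 2 — a hyperbolic paraboloid; a quadric.
Next, symmetries: it's symmetric under y → −y, forcing even powers of y; it's symmetric under x → −x, forcing even powers of x.
Then, reading off the gridlines: one x-axis crossing is at x = 0; it crosses the z-axis at the gridline z = 0.
Finally, assembling these constraints gives the stated polynomial.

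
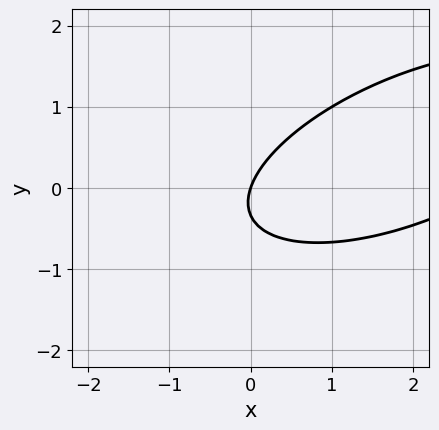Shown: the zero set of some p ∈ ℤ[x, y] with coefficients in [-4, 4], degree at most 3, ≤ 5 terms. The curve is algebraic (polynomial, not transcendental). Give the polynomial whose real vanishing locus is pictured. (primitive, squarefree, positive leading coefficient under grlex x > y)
x^2 - 2*x*y + 3*y^2 - 3*x + y

Degree: a generic line meets the curve in up to 2 points, so deg p = 2.
Checking where it meets the axes: it crosses the x-axis at the gridline x = 0; it crosses the y-axis at the gridline y = 0.
These observations pin down the coefficients.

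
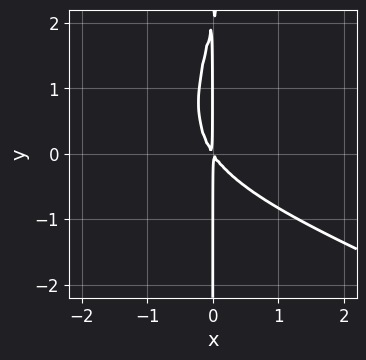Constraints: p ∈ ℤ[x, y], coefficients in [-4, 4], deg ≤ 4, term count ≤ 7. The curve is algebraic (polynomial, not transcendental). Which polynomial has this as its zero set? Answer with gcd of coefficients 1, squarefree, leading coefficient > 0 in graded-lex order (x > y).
Degree: no degree-2 curve has this shape, so deg p = 3.
Against the integer gridlines: every point of the y-axis in the box is on the curve.
Fitting integer coefficients to these (and the overall shape) gives p.

x^3 + 2*x^2*y - x*y^2 + 3*x^2 + 2*x*y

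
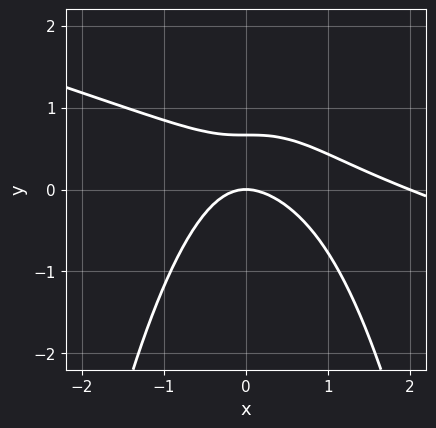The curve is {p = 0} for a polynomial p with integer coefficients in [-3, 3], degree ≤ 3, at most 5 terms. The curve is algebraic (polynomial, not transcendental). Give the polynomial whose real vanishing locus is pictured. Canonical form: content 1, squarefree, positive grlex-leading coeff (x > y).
First, deg p = 3.
Then, from the axis intercepts and sections: it crosses the y-axis at the gridline y = 0; among the integer gridlines, it crosses the x-axis at x ∈ {0, 2}.
Finally, matching integer coefficients to the picture gives p.

x^3 + 3*x^2*y - 2*x^2 + 3*y^2 - 2*y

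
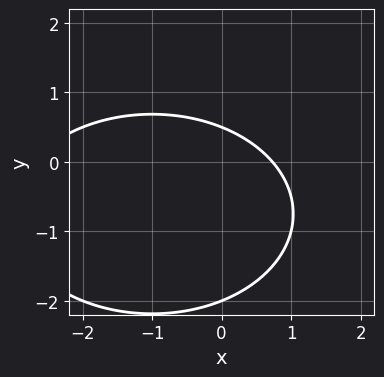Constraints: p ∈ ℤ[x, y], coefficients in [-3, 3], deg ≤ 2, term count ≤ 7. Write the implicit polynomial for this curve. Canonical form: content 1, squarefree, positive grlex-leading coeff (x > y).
Degree: no degree-1 curve has this shape, so deg p = 2.
From the visible intercepts: one y-axis crossing is at y = -2.
These observations pin down the coefficients.

x^2 + 2*y^2 + 2*x + 3*y - 2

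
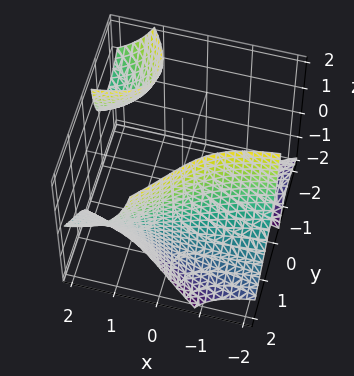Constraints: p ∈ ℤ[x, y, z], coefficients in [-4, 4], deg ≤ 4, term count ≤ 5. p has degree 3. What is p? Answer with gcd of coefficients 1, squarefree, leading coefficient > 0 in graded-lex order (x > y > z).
2*x*y*z - y^3 + x*y + 3

1. There are 3 components. They look like related sheets of one shape, so recover p as a whole.
2. Degree: the shape is more complex than any degree-2 surface, so deg p = 3.
3. Checking where it meets the axes: it misses every integer gridline on the z-axis; no x-intercept at any integer in the box.
4. Assembling these constraints gives the stated polynomial.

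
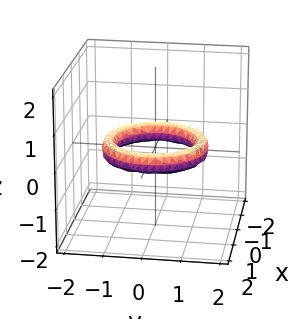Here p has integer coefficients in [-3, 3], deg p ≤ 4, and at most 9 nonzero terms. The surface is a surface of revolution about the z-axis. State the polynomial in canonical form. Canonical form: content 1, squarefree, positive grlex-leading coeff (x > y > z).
(a) Degree: a generic line meets the surface in up to 4 points, so deg p = 4.
(b) Symmetry: every cross-section ⟂ z is a circle, so x, y appear only via x² + y².
(c) Checking where it meets the axes: among the integer gridlines, it crosses the x-axis at x ∈ {-1, 1}; a circular section at z = 0 has radius exactly 1; the y-axis gridline crossings are at y ∈ {-1, 1}.
(d) Putting this together gives p.

x^4 + 2*x^2*y^2 + y^4 - 3*x^2 - 3*y^2 + 3*z^2 + 2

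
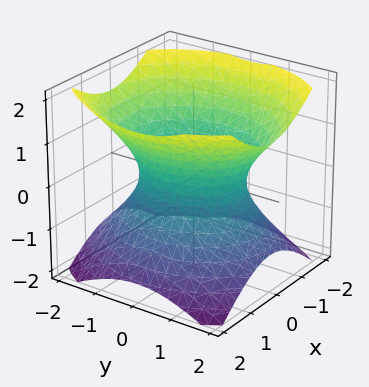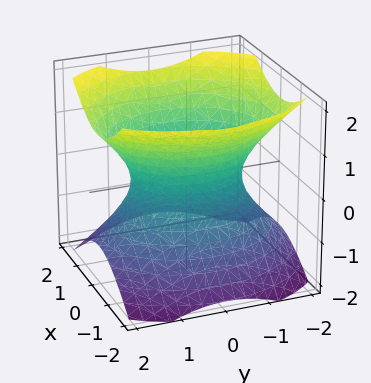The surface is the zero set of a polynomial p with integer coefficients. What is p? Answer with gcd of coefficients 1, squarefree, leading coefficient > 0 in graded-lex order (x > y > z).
3*x^2 + 2*y^2 - 3*z^2 - 3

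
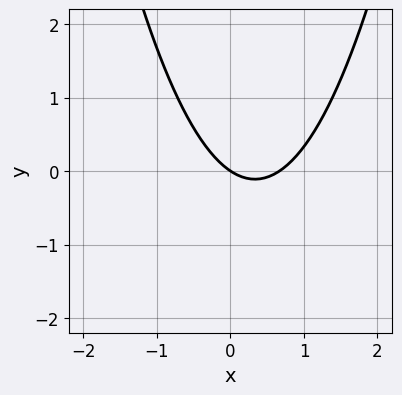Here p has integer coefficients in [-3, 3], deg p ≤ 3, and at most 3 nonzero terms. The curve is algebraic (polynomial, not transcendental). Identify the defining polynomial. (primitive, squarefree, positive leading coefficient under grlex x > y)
3*x^2 - 2*x - 3*y

(a) The degree is 2 — the shape is more complex than any degree-1 curve.
(b) Reading off the gridlines: it crosses the x-axis at the gridline x = 0; it crosses the y-axis at the gridline y = 0.
(c) Solving for integer coefficients yields p as stated.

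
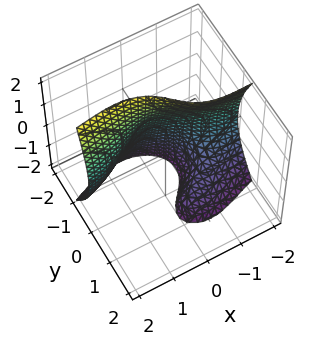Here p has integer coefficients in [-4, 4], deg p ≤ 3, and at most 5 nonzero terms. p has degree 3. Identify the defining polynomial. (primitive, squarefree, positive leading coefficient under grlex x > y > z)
(a) deg p = 3. A generic line meets the surface in up to 3 points.
(b) From the axis intercepts and sections: the surface avoids every integer x-axis point in the box; it misses every integer gridline on the z-axis.
(c) Fitting integer coefficients to these (and the overall shape) gives p.

3*x^2*y + x*z^2 + 3*y^3 + 2*y*z + 2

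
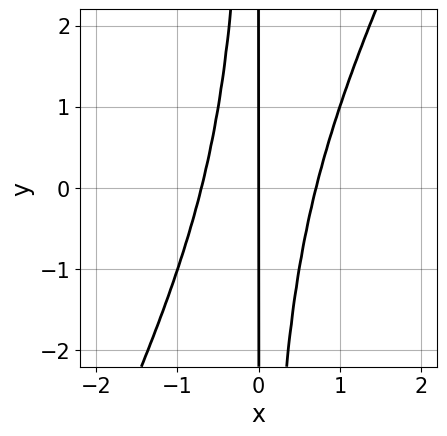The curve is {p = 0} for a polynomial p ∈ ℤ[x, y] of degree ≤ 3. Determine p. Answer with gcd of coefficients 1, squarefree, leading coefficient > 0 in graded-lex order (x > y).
1. deg p = 3.
2. From the visible intercepts: it meets the x-axis at x = 0 (among the integer gridlines); the visible y-axis segment lies entirely on the curve.
3. Solving for integer coefficients yields p as stated.

2*x^3 - x^2*y - x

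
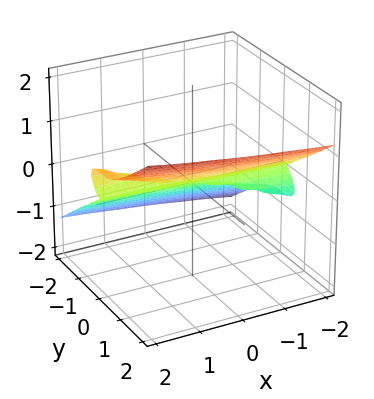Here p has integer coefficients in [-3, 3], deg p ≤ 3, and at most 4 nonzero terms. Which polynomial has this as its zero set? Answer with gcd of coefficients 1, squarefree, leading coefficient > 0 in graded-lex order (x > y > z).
x*z^2 + y^3 - 3*z^3

First, deg p = 3. A generic line meets the surface in up to 3 points.
Then, checking where it meets the axes: it meets the z-axis at z = 0 (among the integer gridlines); it crosses the y-axis at the gridline y = 0; the visible x-axis segment lies entirely on the surface.
Finally, fitting integer coefficients to these (and the overall shape) gives p.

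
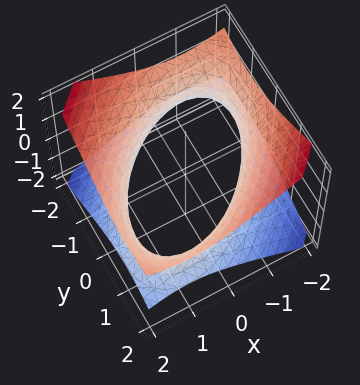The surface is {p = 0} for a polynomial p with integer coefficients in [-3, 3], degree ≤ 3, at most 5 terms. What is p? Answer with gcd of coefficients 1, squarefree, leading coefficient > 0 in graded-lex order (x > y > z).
x^2 - x*y + y^2 - 2*z^2 - 2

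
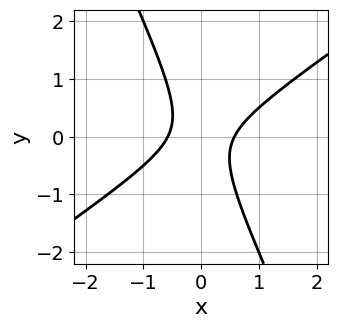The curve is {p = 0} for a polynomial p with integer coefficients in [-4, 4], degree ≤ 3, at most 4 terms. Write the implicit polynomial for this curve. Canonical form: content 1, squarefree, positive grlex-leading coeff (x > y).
First, deg p = 2. A generic line meets the curve in up to 2 points.
Next, observable constraints: it misses every integer gridline on the y-axis.
Finally, putting this together gives p.

3*x^2 - 3*x*y - 2*y^2 - 1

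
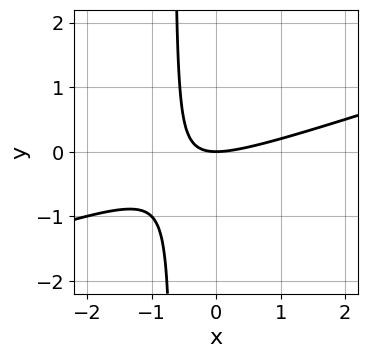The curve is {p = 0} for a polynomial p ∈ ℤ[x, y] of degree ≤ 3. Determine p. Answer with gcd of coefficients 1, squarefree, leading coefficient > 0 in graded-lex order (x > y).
(a) Degree: no degree-1 curve has this shape, so deg p = 2.
(b) From the visible intercepts: it crosses the x-axis at the gridline x = 0; it crosses the y-axis at the gridline y = 0.
(c) The integer polynomial consistent with all of this is the stated p.

x^2 - 3*x*y - 2*y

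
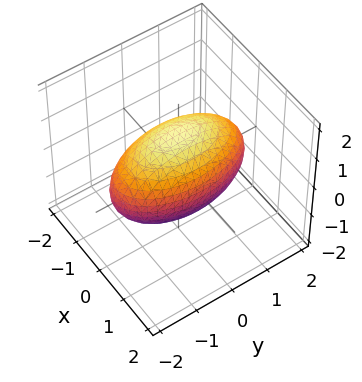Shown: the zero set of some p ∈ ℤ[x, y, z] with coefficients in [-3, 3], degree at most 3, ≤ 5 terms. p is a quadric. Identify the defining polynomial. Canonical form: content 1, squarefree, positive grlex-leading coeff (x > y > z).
3*x^2 + y^2 + 2*z^2 - 3

1. deg p = 2.
2. Symmetries: it's symmetric under y → −y, forcing even powers of y; mirror symmetry z ↦ −z ⇒ only even powers of z; it's symmetric under x → −x, forcing even powers of x.
3. Reading off the gridlines: the x-axis gridline crossings are at x ∈ {-1, 1}.
4. The integer polynomial consistent with all of this is the stated p.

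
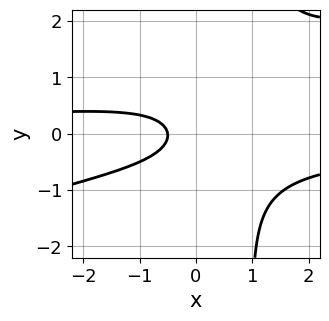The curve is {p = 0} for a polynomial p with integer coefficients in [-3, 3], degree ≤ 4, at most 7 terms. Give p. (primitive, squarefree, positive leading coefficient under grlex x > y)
x^2*y - 3*x*y^2 + 3*y^2 + 2*x + 1

First, deg p = 3.
Next, against the integer gridlines: the curve avoids every integer y-axis point in the box.
Finally, fitting integer coefficients to these (and the overall shape) gives p.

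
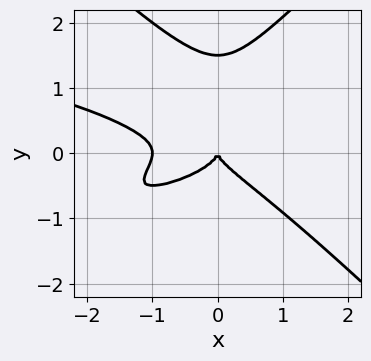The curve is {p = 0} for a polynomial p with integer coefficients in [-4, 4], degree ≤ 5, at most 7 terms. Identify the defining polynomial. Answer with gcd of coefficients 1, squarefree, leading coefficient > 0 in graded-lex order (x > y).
2*x^2*y^2 - 2*y^4 + x^3 + 3*y^3 + x^2

(a) deg p = 4. The shape is more complex than any degree-3 curve.
(b) Checking where it meets the axes: it crosses the y-axis at the gridline y = 0; among the integer gridlines, it crosses the x-axis at x ∈ {-1, 0}.
(c) Solving for integer coefficients yields p as stated.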